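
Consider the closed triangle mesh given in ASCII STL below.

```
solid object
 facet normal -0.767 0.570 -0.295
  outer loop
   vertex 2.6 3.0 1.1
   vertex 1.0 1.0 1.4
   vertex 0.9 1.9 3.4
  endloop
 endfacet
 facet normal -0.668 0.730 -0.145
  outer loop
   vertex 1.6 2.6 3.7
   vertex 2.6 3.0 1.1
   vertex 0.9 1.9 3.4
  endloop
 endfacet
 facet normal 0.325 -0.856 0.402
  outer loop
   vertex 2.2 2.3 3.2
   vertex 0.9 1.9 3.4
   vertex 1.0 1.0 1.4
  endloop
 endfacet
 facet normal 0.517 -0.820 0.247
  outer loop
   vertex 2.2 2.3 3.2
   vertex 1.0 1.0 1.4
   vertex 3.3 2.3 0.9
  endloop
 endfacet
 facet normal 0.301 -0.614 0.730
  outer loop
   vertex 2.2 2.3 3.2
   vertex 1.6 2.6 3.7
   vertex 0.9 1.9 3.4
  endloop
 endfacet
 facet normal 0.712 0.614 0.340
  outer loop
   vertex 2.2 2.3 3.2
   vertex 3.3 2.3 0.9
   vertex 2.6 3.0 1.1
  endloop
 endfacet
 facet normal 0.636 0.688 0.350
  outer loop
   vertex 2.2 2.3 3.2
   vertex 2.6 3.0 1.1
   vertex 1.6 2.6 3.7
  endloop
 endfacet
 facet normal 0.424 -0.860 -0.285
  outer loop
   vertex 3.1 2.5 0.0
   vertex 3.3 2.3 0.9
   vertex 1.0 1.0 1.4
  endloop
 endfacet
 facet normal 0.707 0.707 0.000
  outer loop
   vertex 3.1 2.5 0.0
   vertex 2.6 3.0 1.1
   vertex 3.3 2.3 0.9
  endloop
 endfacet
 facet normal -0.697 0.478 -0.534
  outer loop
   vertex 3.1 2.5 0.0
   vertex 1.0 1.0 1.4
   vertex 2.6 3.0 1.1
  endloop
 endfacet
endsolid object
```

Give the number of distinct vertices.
7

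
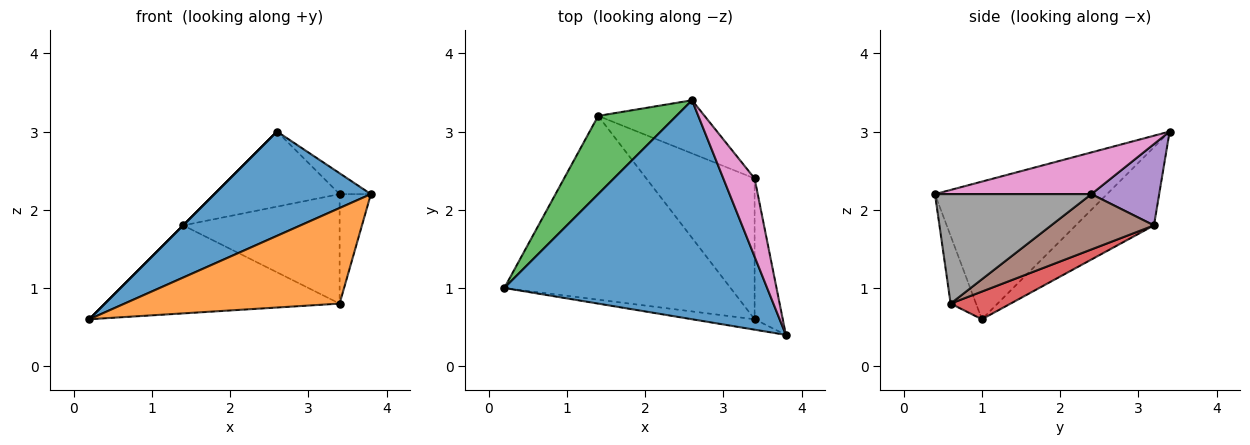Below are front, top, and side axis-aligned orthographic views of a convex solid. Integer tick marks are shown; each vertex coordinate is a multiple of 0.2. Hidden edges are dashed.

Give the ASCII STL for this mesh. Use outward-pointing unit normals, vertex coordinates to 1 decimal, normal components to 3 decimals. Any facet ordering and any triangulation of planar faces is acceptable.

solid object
 facet normal -0.428 -0.389 0.816
  outer loop
   vertex 2.6 3.4 3.0
   vertex 0.2 1.0 0.6
   vertex 3.8 0.4 2.2
  endloop
 endfacet
 facet normal -0.117 -0.987 -0.108
  outer loop
   vertex 3.4 0.6 0.8
   vertex 3.8 0.4 2.2
   vertex 0.2 1.0 0.6
  endloop
 endfacet
 facet normal -0.707 0.000 0.707
  outer loop
   vertex 1.4 3.2 1.8
   vertex 0.2 1.0 0.6
   vertex 2.6 3.4 3.0
  endloop
 endfacet
 facet normal 0.110 0.429 -0.897
  outer loop
   vertex 1.4 3.2 1.8
   vertex 3.4 0.6 0.8
   vertex 0.2 1.0 0.6
  endloop
 endfacet
 facet normal 0.404 0.746 -0.529
  outer loop
   vertex 3.4 2.4 2.2
   vertex 1.4 3.2 1.8
   vertex 2.6 3.4 3.0
  endloop
 endfacet
 facet normal 0.374 0.569 -0.732
  outer loop
   vertex 3.4 2.4 2.2
   vertex 3.4 0.6 0.8
   vertex 1.4 3.2 1.8
  endloop
 endfacet
 facet normal 0.790 0.158 0.592
  outer loop
   vertex 3.4 2.4 2.2
   vertex 2.6 3.4 3.0
   vertex 3.8 0.4 2.2
  endloop
 endfacet
 facet normal 0.951 0.190 -0.244
  outer loop
   vertex 3.4 2.4 2.2
   vertex 3.8 0.4 2.2
   vertex 3.4 0.6 0.8
  endloop
 endfacet
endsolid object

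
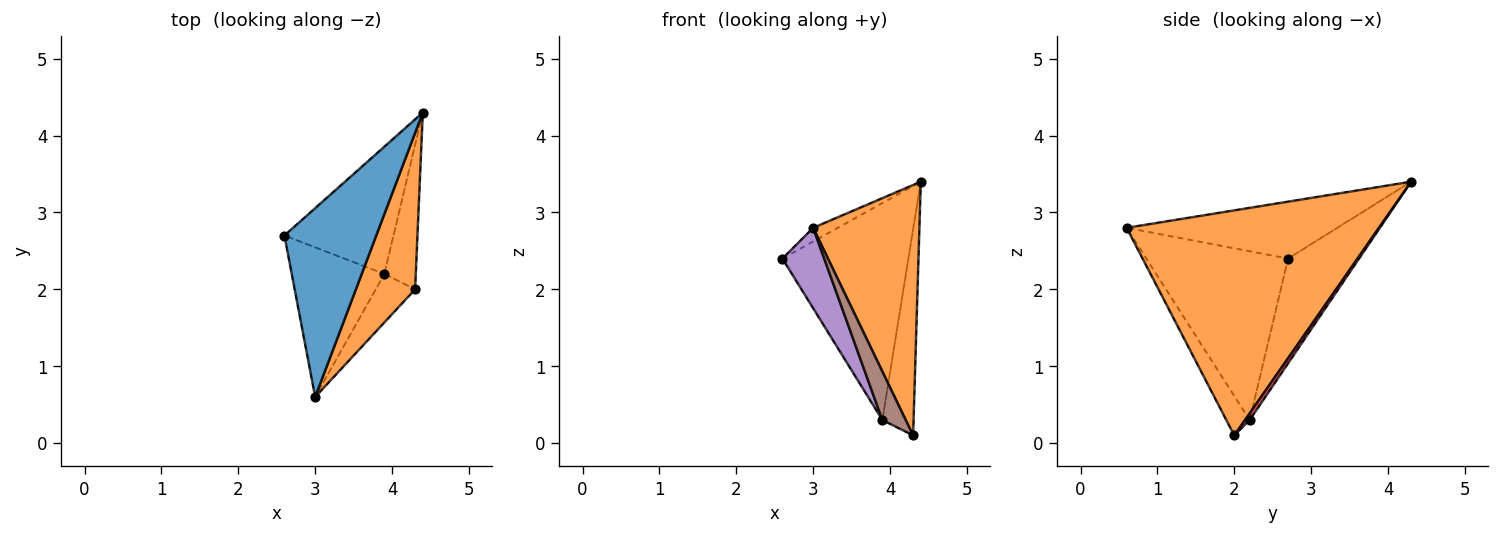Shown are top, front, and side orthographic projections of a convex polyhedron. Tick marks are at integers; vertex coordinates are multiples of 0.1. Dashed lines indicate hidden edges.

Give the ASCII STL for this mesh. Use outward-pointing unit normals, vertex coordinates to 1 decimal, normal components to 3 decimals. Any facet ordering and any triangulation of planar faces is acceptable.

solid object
 facet normal -0.526 0.061 0.848
  outer loop
   vertex 3.0 0.6 2.8
   vertex 4.4 4.3 3.4
   vertex 2.6 2.7 2.4
  endloop
 endfacet
 facet normal 0.896 -0.377 0.236
  outer loop
   vertex 4.3 2.0 0.1
   vertex 4.4 4.3 3.4
   vertex 3.0 0.6 2.8
  endloop
 endfacet
 facet normal -0.437 0.776 -0.455
  outer loop
   vertex 3.9 2.2 0.3
   vertex 2.6 2.7 2.4
   vertex 4.4 4.3 3.4
  endloop
 endfacet
 facet normal 0.121 0.813 -0.570
  outer loop
   vertex 3.9 2.2 0.3
   vertex 4.4 4.3 3.4
   vertex 4.3 2.0 0.1
  endloop
 endfacet
 facet normal -0.849 -0.250 -0.466
  outer loop
   vertex 3.9 2.2 0.3
   vertex 3.0 0.6 2.8
   vertex 2.6 2.7 2.4
  endloop
 endfacet
 facet normal -0.577 -0.577 -0.577
  outer loop
   vertex 3.9 2.2 0.3
   vertex 4.3 2.0 0.1
   vertex 3.0 0.6 2.8
  endloop
 endfacet
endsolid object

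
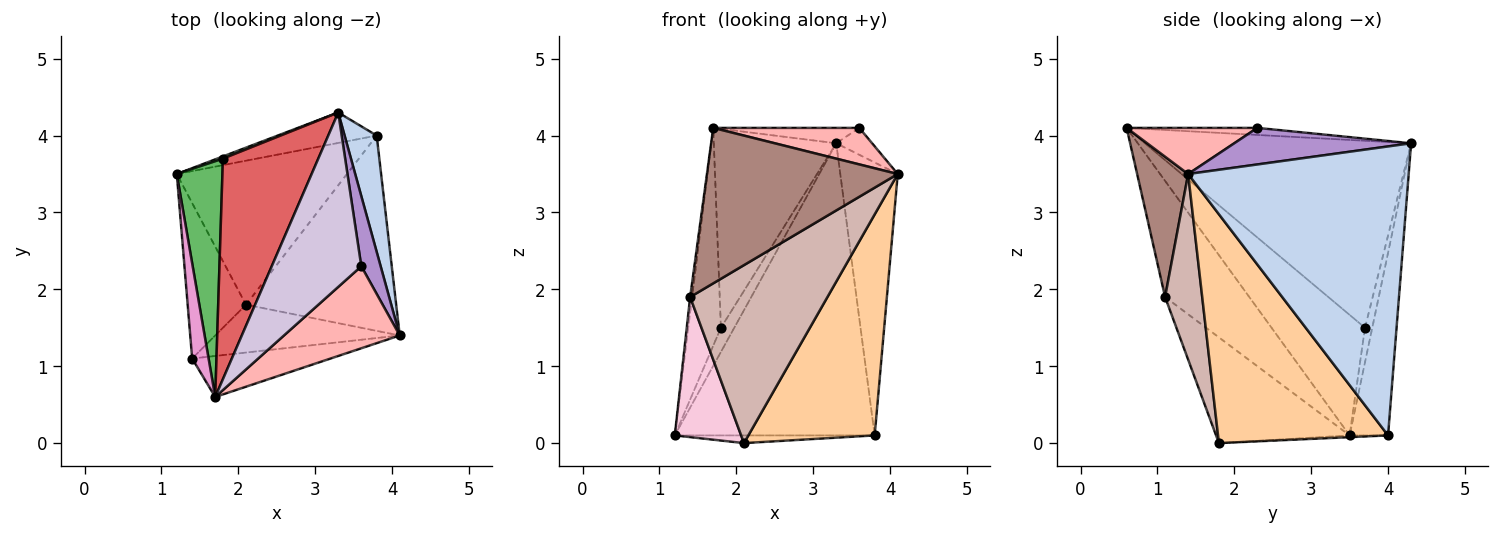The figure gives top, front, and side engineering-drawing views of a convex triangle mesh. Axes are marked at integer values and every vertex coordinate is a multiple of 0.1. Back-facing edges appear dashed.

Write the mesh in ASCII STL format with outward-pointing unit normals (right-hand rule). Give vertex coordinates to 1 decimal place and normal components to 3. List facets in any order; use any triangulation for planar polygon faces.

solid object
 facet normal -0.188 0.977 -0.102
  outer loop
   vertex 3.8 4.0 0.1
   vertex 1.2 3.5 0.1
   vertex 3.3 4.3 3.9
  endloop
 endfacet
 facet normal 0.962 0.251 0.107
  outer loop
   vertex 3.8 4.0 0.1
   vertex 3.3 4.3 3.9
   vertex 4.1 1.4 3.5
  endloop
 endfacet
 facet normal -0.010 0.053 -0.999
  outer loop
   vertex 2.1 1.8 0.0
   vertex 1.2 3.5 0.1
   vertex 3.8 4.0 0.1
  endloop
 endfacet
 facet normal 0.710 -0.528 -0.466
  outer loop
   vertex 2.1 1.8 0.0
   vertex 3.8 4.0 0.1
   vertex 4.1 1.4 3.5
  endloop
 endfacet
 facet normal -0.889 0.311 0.337
  outer loop
   vertex 1.8 3.7 1.5
   vertex 1.2 3.5 0.1
   vertex 1.7 0.6 4.1
  endloop
 endfacet
 facet normal -0.477 0.875 0.080
  outer loop
   vertex 1.8 3.7 1.5
   vertex 3.3 4.3 3.9
   vertex 1.2 3.5 0.1
  endloop
 endfacet
 facet normal -0.824 0.379 0.420
  outer loop
   vertex 1.8 3.7 1.5
   vertex 1.7 0.6 4.1
   vertex 3.3 4.3 3.9
  endloop
 endfacet
 facet normal 0.342 -0.382 0.858
  outer loop
   vertex 3.6 2.3 4.1
   vertex 1.7 0.6 4.1
   vertex 4.1 1.4 3.5
  endloop
 endfacet
 facet normal 0.870 0.177 0.460
  outer loop
   vertex 3.6 2.3 4.1
   vertex 4.1 1.4 3.5
   vertex 3.3 4.3 3.9
  endloop
 endfacet
 facet normal -0.078 0.088 0.993
  outer loop
   vertex 3.6 2.3 4.1
   vertex 3.3 4.3 3.9
   vertex 1.7 0.6 4.1
  endloop
 endfacet
 facet normal 0.250 -0.936 -0.247
  outer loop
   vertex 1.4 1.1 1.9
   vertex 4.1 1.4 3.5
   vertex 1.7 0.6 4.1
  endloop
 endfacet
 facet normal 0.253 -0.934 -0.251
  outer loop
   vertex 1.4 1.1 1.9
   vertex 2.1 1.8 0.0
   vertex 4.1 1.4 3.5
  endloop
 endfacet
 facet normal -0.990 0.023 0.140
  outer loop
   vertex 1.4 1.1 1.9
   vertex 1.7 0.6 4.1
   vertex 1.2 3.5 0.1
  endloop
 endfacet
 facet normal -0.803 -0.399 -0.443
  outer loop
   vertex 1.4 1.1 1.9
   vertex 1.2 3.5 0.1
   vertex 2.1 1.8 0.0
  endloop
 endfacet
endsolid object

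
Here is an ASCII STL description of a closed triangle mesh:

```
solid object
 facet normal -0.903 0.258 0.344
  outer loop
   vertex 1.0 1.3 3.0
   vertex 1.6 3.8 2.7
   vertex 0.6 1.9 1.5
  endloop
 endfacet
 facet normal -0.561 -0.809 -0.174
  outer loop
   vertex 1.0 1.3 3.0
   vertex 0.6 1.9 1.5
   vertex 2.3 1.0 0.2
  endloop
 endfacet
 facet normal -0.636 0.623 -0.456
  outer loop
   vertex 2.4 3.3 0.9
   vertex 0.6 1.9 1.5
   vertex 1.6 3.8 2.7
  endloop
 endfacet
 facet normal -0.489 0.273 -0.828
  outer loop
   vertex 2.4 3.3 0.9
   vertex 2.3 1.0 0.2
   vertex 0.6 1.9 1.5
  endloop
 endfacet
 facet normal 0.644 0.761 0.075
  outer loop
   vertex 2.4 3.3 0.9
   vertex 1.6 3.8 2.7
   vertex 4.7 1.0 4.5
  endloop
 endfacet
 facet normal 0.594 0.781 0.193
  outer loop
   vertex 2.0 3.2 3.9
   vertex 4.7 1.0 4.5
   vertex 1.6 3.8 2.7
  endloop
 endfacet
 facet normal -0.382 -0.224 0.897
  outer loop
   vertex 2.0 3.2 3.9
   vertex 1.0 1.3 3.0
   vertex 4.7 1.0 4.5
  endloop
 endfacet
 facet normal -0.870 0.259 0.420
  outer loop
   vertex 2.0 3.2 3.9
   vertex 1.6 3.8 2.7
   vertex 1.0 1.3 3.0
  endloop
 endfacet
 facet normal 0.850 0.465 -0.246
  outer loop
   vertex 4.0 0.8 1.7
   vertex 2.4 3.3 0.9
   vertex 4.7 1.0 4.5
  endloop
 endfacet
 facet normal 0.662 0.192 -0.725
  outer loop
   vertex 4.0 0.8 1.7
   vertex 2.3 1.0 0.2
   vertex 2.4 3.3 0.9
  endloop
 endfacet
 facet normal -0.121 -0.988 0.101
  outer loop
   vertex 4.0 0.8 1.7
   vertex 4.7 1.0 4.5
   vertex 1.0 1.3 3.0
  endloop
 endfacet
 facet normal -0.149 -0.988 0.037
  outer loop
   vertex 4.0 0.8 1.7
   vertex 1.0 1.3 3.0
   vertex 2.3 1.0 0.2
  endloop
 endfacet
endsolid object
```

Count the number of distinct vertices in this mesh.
8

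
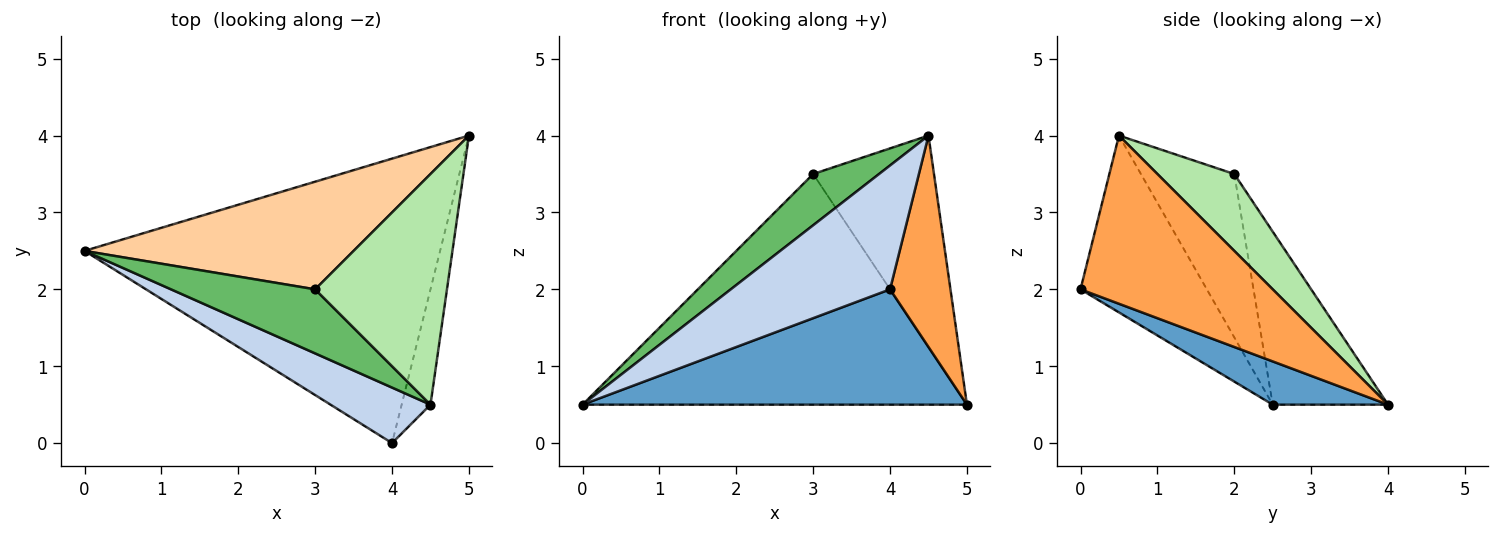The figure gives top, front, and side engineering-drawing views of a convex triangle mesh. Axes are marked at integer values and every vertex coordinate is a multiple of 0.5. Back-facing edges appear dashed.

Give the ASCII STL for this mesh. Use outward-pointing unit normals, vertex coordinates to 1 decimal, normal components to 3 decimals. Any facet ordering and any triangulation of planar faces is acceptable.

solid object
 facet normal 0.112 -0.373 -0.921
  outer loop
   vertex 4.0 0.0 2.0
   vertex 0.0 2.5 0.5
   vertex 5.0 4.0 0.5
  endloop
 endfacet
 facet normal -0.586 -0.739 0.331
  outer loop
   vertex 4.5 0.5 4.0
   vertex 0.0 2.5 0.5
   vertex 4.0 0.0 2.0
  endloop
 endfacet
 facet normal 0.941 -0.296 -0.161
  outer loop
   vertex 4.5 0.5 4.0
   vertex 4.0 0.0 2.0
   vertex 5.0 4.0 0.5
  endloop
 endfacet
 facet normal -0.262 0.874 0.408
  outer loop
   vertex 3.0 2.0 3.5
   vertex 5.0 4.0 0.5
   vertex 0.0 2.5 0.5
  endloop
 endfacet
 facet normal -0.663 -0.468 0.585
  outer loop
   vertex 3.0 2.0 3.5
   vertex 0.0 2.5 0.5
   vertex 4.5 0.5 4.0
  endloop
 endfacet
 facet normal 0.395 0.621 0.677
  outer loop
   vertex 3.0 2.0 3.5
   vertex 4.5 0.5 4.0
   vertex 5.0 4.0 0.5
  endloop
 endfacet
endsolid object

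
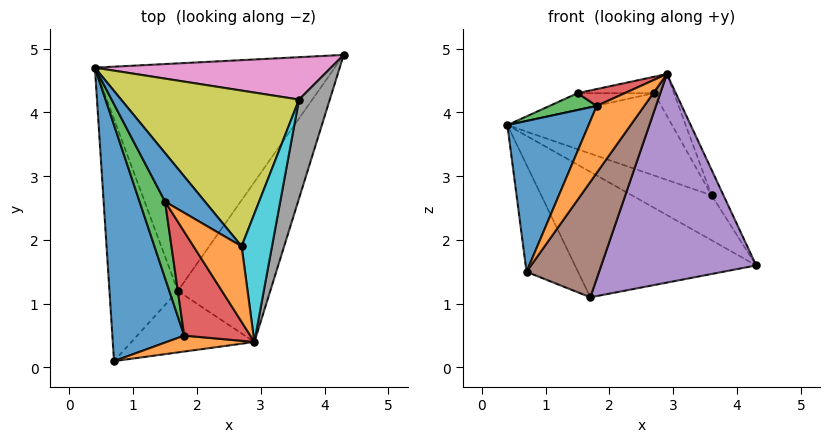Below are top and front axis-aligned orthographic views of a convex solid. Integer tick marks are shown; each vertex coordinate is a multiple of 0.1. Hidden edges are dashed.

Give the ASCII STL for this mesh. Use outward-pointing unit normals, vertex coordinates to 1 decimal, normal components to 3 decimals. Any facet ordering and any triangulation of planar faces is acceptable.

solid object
 facet normal -0.874 -0.262 0.410
  outer loop
   vertex 1.8 0.5 4.1
   vertex 0.4 4.7 3.8
   vertex 0.7 0.1 1.5
  endloop
 endfacet
 facet normal -0.190 -0.955 0.227
  outer loop
   vertex 1.8 0.5 4.1
   vertex 0.7 0.1 1.5
   vertex 2.9 0.4 4.6
  endloop
 endfacet
 facet normal -0.460 0.429 -0.777
  outer loop
   vertex 1.7 1.2 1.1
   vertex 0.4 4.7 3.8
   vertex 4.3 4.9 1.6
  endloop
 endfacet
 facet normal -0.630 0.314 -0.710
  outer loop
   vertex 1.7 1.2 1.1
   vertex 0.7 0.1 1.5
   vertex 0.4 4.7 3.8
  endloop
 endfacet
 facet normal 0.780 -0.497 -0.381
  outer loop
   vertex 1.7 1.2 1.1
   vertex 4.3 4.9 1.6
   vertex 2.9 0.4 4.6
  endloop
 endfacet
 facet normal 0.616 -0.695 -0.370
  outer loop
   vertex 1.7 1.2 1.1
   vertex 2.9 0.4 4.6
   vertex 0.7 0.1 1.5
  endloop
 endfacet
 facet normal 0.330 0.687 0.647
  outer loop
   vertex 3.6 4.2 2.7
   vertex 4.3 4.9 1.6
   vertex 0.4 4.7 3.8
  endloop
 endfacet
 facet normal 0.786 0.154 0.599
  outer loop
   vertex 3.6 4.2 2.7
   vertex 2.9 0.4 4.6
   vertex 4.3 4.9 1.6
  endloop
 endfacet
 facet normal 0.353 0.437 0.827
  outer loop
   vertex 2.7 1.9 4.3
   vertex 3.6 4.2 2.7
   vertex 0.4 4.7 3.8
  endloop
 endfacet
 facet normal 0.668 0.231 0.707
  outer loop
   vertex 2.7 1.9 4.3
   vertex 2.9 0.4 4.6
   vertex 3.6 4.2 2.7
  endloop
 endfacet
 facet normal 0.186 0.319 0.929
  outer loop
   vertex 1.5 2.6 4.3
   vertex 2.7 1.9 4.3
   vertex 0.4 4.7 3.8
  endloop
 endfacet
 facet normal 0.123 0.210 0.970
  outer loop
   vertex 1.5 2.6 4.3
   vertex 2.9 0.4 4.6
   vertex 2.7 1.9 4.3
  endloop
 endfacet
 facet normal -0.650 -0.164 0.742
  outer loop
   vertex 1.5 2.6 4.3
   vertex 0.4 4.7 3.8
   vertex 1.8 0.5 4.1
  endloop
 endfacet
 facet normal -0.420 -0.145 0.896
  outer loop
   vertex 1.5 2.6 4.3
   vertex 1.8 0.5 4.1
   vertex 2.9 0.4 4.6
  endloop
 endfacet
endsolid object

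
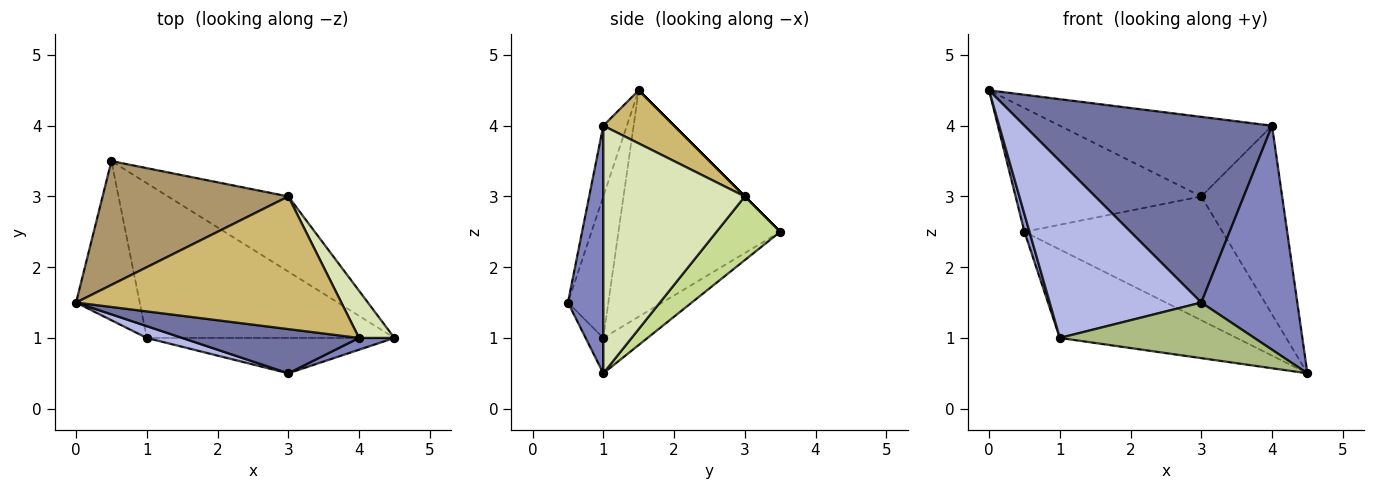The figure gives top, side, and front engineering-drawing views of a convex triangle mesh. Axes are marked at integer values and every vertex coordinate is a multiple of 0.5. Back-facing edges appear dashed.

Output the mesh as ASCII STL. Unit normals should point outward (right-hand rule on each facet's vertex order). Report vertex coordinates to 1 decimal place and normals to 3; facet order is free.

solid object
 facet normal -0.092 -0.969 0.231
  outer loop
   vertex 4.0 1.0 4.0
   vertex 0.0 1.5 4.5
   vertex 3.0 0.5 1.5
  endloop
 endfacet
 facet normal 0.345 -0.937 0.049
  outer loop
   vertex 4.0 1.0 4.0
   vertex 3.0 0.5 1.5
   vertex 4.5 1.0 0.5
  endloop
 endfacet
 facet normal -0.962 -0.030 -0.271
  outer loop
   vertex 1.0 1.0 1.0
   vertex 0.0 1.5 4.5
   vertex 0.5 3.5 2.5
  endloop
 endfacet
 facet normal -0.257 -0.964 0.064
  outer loop
   vertex 1.0 1.0 1.0
   vertex 3.0 0.5 1.5
   vertex 0.0 1.5 4.5
  endloop
 endfacet
 facet normal -0.123 0.492 -0.862
  outer loop
   vertex 1.0 1.0 1.0
   vertex 0.5 3.5 2.5
   vertex 4.5 1.0 0.5
  endloop
 endfacet
 facet normal -0.076 -0.841 -0.535
  outer loop
   vertex 1.0 1.0 1.0
   vertex 4.5 1.0 0.5
   vertex 3.0 0.5 1.5
  endloop
 endfacet
 facet normal 0.265 0.824 -0.500
  outer loop
   vertex 3.0 3.0 3.0
   vertex 4.5 1.0 0.5
   vertex 0.5 3.5 2.5
  endloop
 endfacet
 facet normal 0.862 0.492 0.123
  outer loop
   vertex 3.0 3.0 3.0
   vertex 4.0 1.0 4.0
   vertex 4.5 1.0 0.5
  endloop
 endfacet
 facet normal 0.000 0.707 0.707
  outer loop
   vertex 3.0 3.0 3.0
   vertex 0.5 3.5 2.5
   vertex 0.0 1.5 4.5
  endloop
 endfacet
 facet normal 0.169 0.507 0.845
  outer loop
   vertex 3.0 3.0 3.0
   vertex 0.0 1.5 4.5
   vertex 4.0 1.0 4.0
  endloop
 endfacet
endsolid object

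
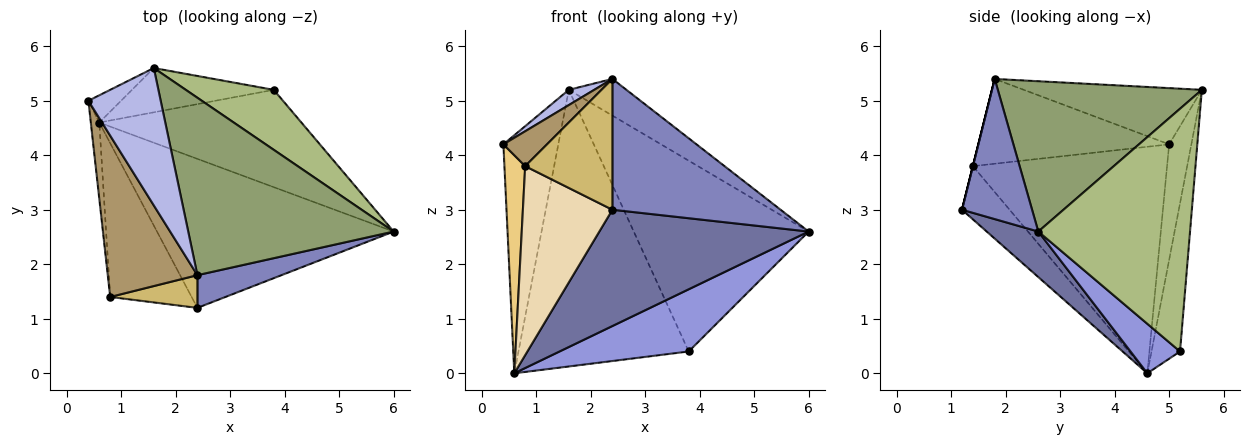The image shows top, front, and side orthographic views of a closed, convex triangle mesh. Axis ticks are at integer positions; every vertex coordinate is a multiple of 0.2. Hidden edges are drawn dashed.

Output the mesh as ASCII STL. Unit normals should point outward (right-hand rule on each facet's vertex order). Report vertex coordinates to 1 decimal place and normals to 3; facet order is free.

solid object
 facet normal 0.150 -0.608 -0.779
  outer loop
   vertex 0.6 4.6 0.0
   vertex 6.0 2.6 2.6
   vertex 2.4 1.2 3.0
  endloop
 endfacet
 facet normal 0.375 -0.899 0.225
  outer loop
   vertex 2.4 1.8 5.4
   vertex 2.4 1.2 3.0
   vertex 6.0 2.6 2.6
  endloop
 endfacet
 facet normal 0.202 -0.527 -0.825
  outer loop
   vertex 3.8 5.2 0.4
   vertex 6.0 2.6 2.6
   vertex 0.6 4.6 0.0
  endloop
 endfacet
 facet normal -0.612 -0.087 0.786
  outer loop
   vertex 1.6 5.6 5.2
   vertex 0.4 5.0 4.2
   vertex 2.4 1.8 5.4
  endloop
 endfacet
 facet normal 0.583 0.165 0.796
  outer loop
   vertex 1.6 5.6 5.2
   vertex 2.4 1.8 5.4
   vertex 6.0 2.6 2.6
  endloop
 endfacet
 facet normal 0.638 0.735 0.231
  outer loop
   vertex 1.6 5.6 5.2
   vertex 6.0 2.6 2.6
   vertex 3.8 5.2 0.4
  endloop
 endfacet
 facet normal -0.373 0.922 -0.106
  outer loop
   vertex 1.6 5.6 5.2
   vertex 0.6 4.6 0.0
   vertex 0.4 5.0 4.2
  endloop
 endfacet
 facet normal -0.163 0.974 -0.156
  outer loop
   vertex 1.6 5.6 5.2
   vertex 3.8 5.2 0.4
   vertex 0.6 4.6 0.0
  endloop
 endfacet
 facet normal -0.679 -0.155 0.718
  outer loop
   vertex 0.8 1.4 3.8
   vertex 2.4 1.8 5.4
   vertex 0.4 5.0 4.2
  endloop
 endfacet
 facet normal 0.000 -0.970 0.243
  outer loop
   vertex 0.8 1.4 3.8
   vertex 2.4 1.2 3.0
   vertex 2.4 1.8 5.4
  endloop
 endfacet
 facet normal -0.994 -0.106 -0.037
  outer loop
   vertex 0.8 1.4 3.8
   vertex 0.4 5.0 4.2
   vertex 0.6 4.6 0.0
  endloop
 endfacet
 facet normal -0.381 -0.717 -0.584
  outer loop
   vertex 0.8 1.4 3.8
   vertex 0.6 4.6 0.0
   vertex 2.4 1.2 3.0
  endloop
 endfacet
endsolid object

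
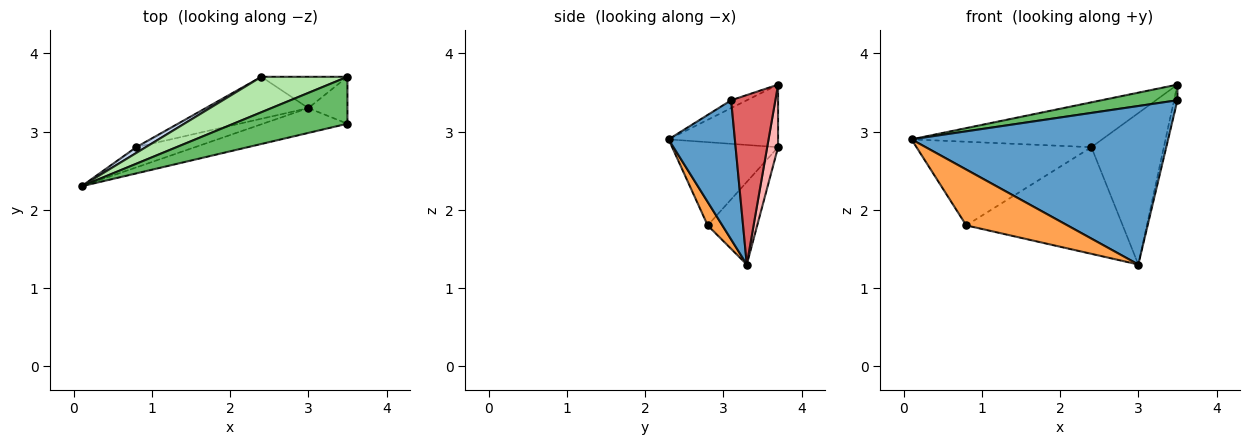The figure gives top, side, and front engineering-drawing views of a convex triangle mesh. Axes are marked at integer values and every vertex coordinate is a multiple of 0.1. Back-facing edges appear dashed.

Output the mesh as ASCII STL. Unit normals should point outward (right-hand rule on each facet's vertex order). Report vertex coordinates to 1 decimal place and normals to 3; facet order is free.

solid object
 facet normal 0.247 -0.957 -0.150
  outer loop
   vertex 3.0 3.3 1.3
   vertex 3.5 3.1 3.4
   vertex 0.1 2.3 2.9
  endloop
 endfacet
 facet normal -0.517 0.854 0.059
  outer loop
   vertex 0.8 2.8 1.8
   vertex 0.1 2.3 2.9
   vertex 2.4 3.7 2.8
  endloop
 endfacet
 facet normal 0.135 -0.932 -0.338
  outer loop
   vertex 0.8 2.8 1.8
   vertex 3.0 3.3 1.3
   vertex 0.1 2.3 2.9
  endloop
 endfacet
 facet normal -0.283 0.893 -0.351
  outer loop
   vertex 0.8 2.8 1.8
   vertex 2.4 3.7 2.8
   vertex 3.0 3.3 1.3
  endloop
 endfacet
 facet normal -0.065 -0.316 0.947
  outer loop
   vertex 3.5 3.7 3.6
   vertex 0.1 2.3 2.9
   vertex 3.5 3.1 3.4
  endloop
 endfacet
 facet normal -0.411 0.715 0.565
  outer loop
   vertex 3.5 3.7 3.6
   vertex 2.4 3.7 2.8
   vertex 0.1 2.3 2.9
  endloop
 endfacet
 facet normal 0.972 0.075 -0.224
  outer loop
   vertex 3.5 3.7 3.6
   vertex 3.5 3.1 3.4
   vertex 3.0 3.3 1.3
  endloop
 endfacet
 facet normal 0.146 0.969 -0.200
  outer loop
   vertex 3.5 3.7 3.6
   vertex 3.0 3.3 1.3
   vertex 2.4 3.7 2.8
  endloop
 endfacet
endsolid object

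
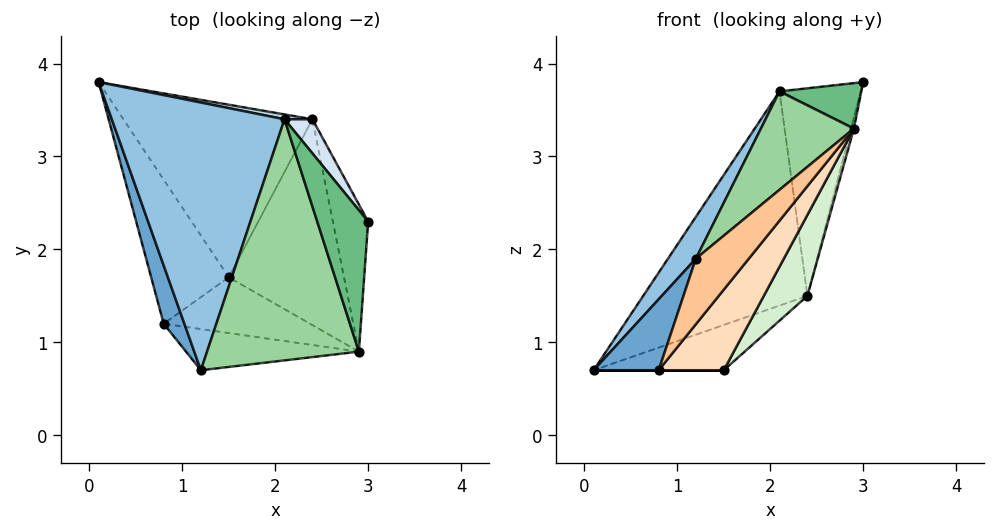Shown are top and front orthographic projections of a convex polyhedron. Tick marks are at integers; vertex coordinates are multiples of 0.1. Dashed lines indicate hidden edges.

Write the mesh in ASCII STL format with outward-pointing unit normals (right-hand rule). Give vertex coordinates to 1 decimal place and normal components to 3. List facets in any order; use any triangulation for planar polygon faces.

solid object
 facet normal -0.944 -0.254 0.209
  outer loop
   vertex 0.8 1.2 0.7
   vertex 1.2 0.7 1.9
   vertex 0.1 3.8 0.7
  endloop
 endfacet
 facet normal -0.834 -0.085 0.545
  outer loop
   vertex 2.1 3.4 3.7
   vertex 0.1 3.8 0.7
   vertex 1.2 0.7 1.9
  endloop
 endfacet
 facet normal 0.164 0.986 0.022
  outer loop
   vertex 2.1 3.4 3.7
   vertex 2.4 3.4 1.5
   vertex 0.1 3.8 0.7
  endloop
 endfacet
 facet normal 0.765 0.635 0.104
  outer loop
   vertex 2.1 3.4 3.7
   vertex 3.0 2.3 3.8
   vertex 2.4 3.4 1.5
  endloop
 endfacet
 facet normal 0.000 0.000 -1.000
  outer loop
   vertex 1.5 1.7 0.7
   vertex 0.8 1.2 0.7
   vertex 0.1 3.8 0.7
  endloop
 endfacet
 facet normal 0.356 0.237 -0.904
  outer loop
   vertex 1.5 1.7 0.7
   vertex 0.1 3.8 0.7
   vertex 2.4 3.4 1.5
  endloop
 endfacet
 facet normal 0.474 -0.746 -0.469
  outer loop
   vertex 2.9 0.9 3.3
   vertex 1.2 0.7 1.9
   vertex 0.8 1.2 0.7
  endloop
 endfacet
 facet normal 0.506 -0.709 -0.491
  outer loop
   vertex 2.9 0.9 3.3
   vertex 0.8 1.2 0.7
   vertex 1.5 1.7 0.7
  endloop
 endfacet
 facet normal -0.432 -0.276 0.858
  outer loop
   vertex 2.9 0.9 3.3
   vertex 3.0 2.3 3.8
   vertex 2.1 3.4 3.7
  endloop
 endfacet
 facet normal -0.583 -0.307 0.752
  outer loop
   vertex 2.9 0.9 3.3
   vertex 2.1 3.4 3.7
   vertex 1.2 0.7 1.9
  endloop
 endfacet
 facet normal 0.970 0.018 -0.244
  outer loop
   vertex 2.9 0.9 3.3
   vertex 2.4 3.4 1.5
   vertex 3.0 2.3 3.8
  endloop
 endfacet
 facet normal 0.835 -0.201 -0.512
  outer loop
   vertex 2.9 0.9 3.3
   vertex 1.5 1.7 0.7
   vertex 2.4 3.4 1.5
  endloop
 endfacet
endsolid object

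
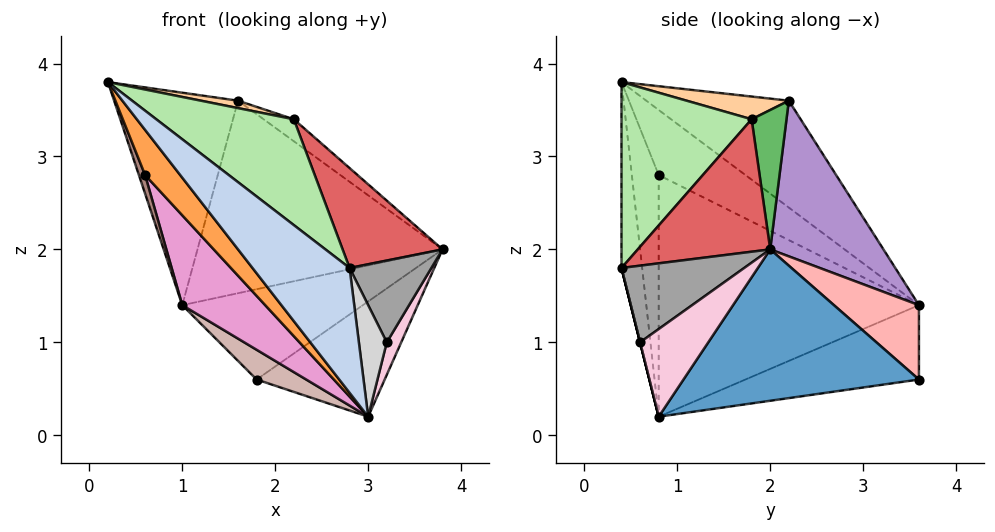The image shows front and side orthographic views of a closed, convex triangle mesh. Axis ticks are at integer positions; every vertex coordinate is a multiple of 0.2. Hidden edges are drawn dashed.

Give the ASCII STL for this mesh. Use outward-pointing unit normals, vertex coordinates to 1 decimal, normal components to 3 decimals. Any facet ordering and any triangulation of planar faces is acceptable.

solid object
 facet normal 0.717 0.390 -0.578
  outer loop
   vertex 3.0 0.8 0.2
   vertex 1.8 3.6 0.6
   vertex 3.8 2.0 2.0
  endloop
 endfacet
 facet normal -0.201 -0.944 -0.261
  outer loop
   vertex 2.8 0.4 1.8
   vertex 0.2 0.4 3.8
   vertex 3.0 0.8 0.2
  endloop
 endfacet
 facet normal -0.530 -0.693 -0.489
  outer loop
   vertex 0.6 0.8 2.8
   vertex 3.0 0.8 0.2
   vertex 0.2 0.4 3.8
  endloop
 endfacet
 facet normal 0.258 -0.094 0.962
  outer loop
   vertex 2.2 1.8 3.4
   vertex 1.6 2.2 3.6
   vertex 0.2 0.4 3.8
  endloop
 endfacet
 facet normal 0.546 0.473 0.691
  outer loop
   vertex 2.2 1.8 3.4
   vertex 3.8 2.0 2.0
   vertex 1.6 2.2 3.6
  endloop
 endfacet
 facet normal 0.512 -0.542 0.666
  outer loop
   vertex 2.2 1.8 3.4
   vertex 0.2 0.4 3.8
   vertex 2.8 0.4 1.8
  endloop
 endfacet
 facet normal 0.615 -0.464 0.637
  outer loop
   vertex 2.2 1.8 3.4
   vertex 2.8 0.4 1.8
   vertex 3.8 2.0 2.0
  endloop
 endfacet
 facet normal 0.392 0.832 0.392
  outer loop
   vertex 1.0 3.6 1.4
   vertex 3.8 2.0 2.0
   vertex 1.8 3.6 0.6
  endloop
 endfacet
 facet normal 0.381 0.824 0.420
  outer loop
   vertex 1.0 3.6 1.4
   vertex 1.6 2.2 3.6
   vertex 3.8 2.0 2.0
  endloop
 endfacet
 facet normal -0.640 0.557 0.529
  outer loop
   vertex 1.0 3.6 1.4
   vertex 0.2 0.4 3.8
   vertex 1.6 2.2 3.6
  endloop
 endfacet
 facet normal -0.917 -0.066 -0.393
  outer loop
   vertex 1.0 3.6 1.4
   vertex 0.6 0.8 2.8
   vertex 0.2 0.4 3.8
  endloop
 endfacet
 facet normal -0.693 -0.198 -0.693
  outer loop
   vertex 1.0 3.6 1.4
   vertex 1.8 3.6 0.6
   vertex 3.0 0.8 0.2
  endloop
 endfacet
 facet normal -0.715 -0.228 -0.660
  outer loop
   vertex 1.0 3.6 1.4
   vertex 3.0 0.8 0.2
   vertex 0.6 0.8 2.8
  endloop
 endfacet
 facet normal 0.938 -0.199 -0.284
  outer loop
   vertex 3.2 0.6 1.0
   vertex 3.0 0.8 0.2
   vertex 3.8 2.0 2.0
  endloop
 endfacet
 facet normal 0.802 -0.535 0.267
  outer loop
   vertex 3.2 0.6 1.0
   vertex 3.8 2.0 2.0
   vertex 2.8 0.4 1.8
  endloop
 endfacet
 facet normal 0.000 -0.970 -0.243
  outer loop
   vertex 3.2 0.6 1.0
   vertex 2.8 0.4 1.8
   vertex 3.0 0.8 0.2
  endloop
 endfacet
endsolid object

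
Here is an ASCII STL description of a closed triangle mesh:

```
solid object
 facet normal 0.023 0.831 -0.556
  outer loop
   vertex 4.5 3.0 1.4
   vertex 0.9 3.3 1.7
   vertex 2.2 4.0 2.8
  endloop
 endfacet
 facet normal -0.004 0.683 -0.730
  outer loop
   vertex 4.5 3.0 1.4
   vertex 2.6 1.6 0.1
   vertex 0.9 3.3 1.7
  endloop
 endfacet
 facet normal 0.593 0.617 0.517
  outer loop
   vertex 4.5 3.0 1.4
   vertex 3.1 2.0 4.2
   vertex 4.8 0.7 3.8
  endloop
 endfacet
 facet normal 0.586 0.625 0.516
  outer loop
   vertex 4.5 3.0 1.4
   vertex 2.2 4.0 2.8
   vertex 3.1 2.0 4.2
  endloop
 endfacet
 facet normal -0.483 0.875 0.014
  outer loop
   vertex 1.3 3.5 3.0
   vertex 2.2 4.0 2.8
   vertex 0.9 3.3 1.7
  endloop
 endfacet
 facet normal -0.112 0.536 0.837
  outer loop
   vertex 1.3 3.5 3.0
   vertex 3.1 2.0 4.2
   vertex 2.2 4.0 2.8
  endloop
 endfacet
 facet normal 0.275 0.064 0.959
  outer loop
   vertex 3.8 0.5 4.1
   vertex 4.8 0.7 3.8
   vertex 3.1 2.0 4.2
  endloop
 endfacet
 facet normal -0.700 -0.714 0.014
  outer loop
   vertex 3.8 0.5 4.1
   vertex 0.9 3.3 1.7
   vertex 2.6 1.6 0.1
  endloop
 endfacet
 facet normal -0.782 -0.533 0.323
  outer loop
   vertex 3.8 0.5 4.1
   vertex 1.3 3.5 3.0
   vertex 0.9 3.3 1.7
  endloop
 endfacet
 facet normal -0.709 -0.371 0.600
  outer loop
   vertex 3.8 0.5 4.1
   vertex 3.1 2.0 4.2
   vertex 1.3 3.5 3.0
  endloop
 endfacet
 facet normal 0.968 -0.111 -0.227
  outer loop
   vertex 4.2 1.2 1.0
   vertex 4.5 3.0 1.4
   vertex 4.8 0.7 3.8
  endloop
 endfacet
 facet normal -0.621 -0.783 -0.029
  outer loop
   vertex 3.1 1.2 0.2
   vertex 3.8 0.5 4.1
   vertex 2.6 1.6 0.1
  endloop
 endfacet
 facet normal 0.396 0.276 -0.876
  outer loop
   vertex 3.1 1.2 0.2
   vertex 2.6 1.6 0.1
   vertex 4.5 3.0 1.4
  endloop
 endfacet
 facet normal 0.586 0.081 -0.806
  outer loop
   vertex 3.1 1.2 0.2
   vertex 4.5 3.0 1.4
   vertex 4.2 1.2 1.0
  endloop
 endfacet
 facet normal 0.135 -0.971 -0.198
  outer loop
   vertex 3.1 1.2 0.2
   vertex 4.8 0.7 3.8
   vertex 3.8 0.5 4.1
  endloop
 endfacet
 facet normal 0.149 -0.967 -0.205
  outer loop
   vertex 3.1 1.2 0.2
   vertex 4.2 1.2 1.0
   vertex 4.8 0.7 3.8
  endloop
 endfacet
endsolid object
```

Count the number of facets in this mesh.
16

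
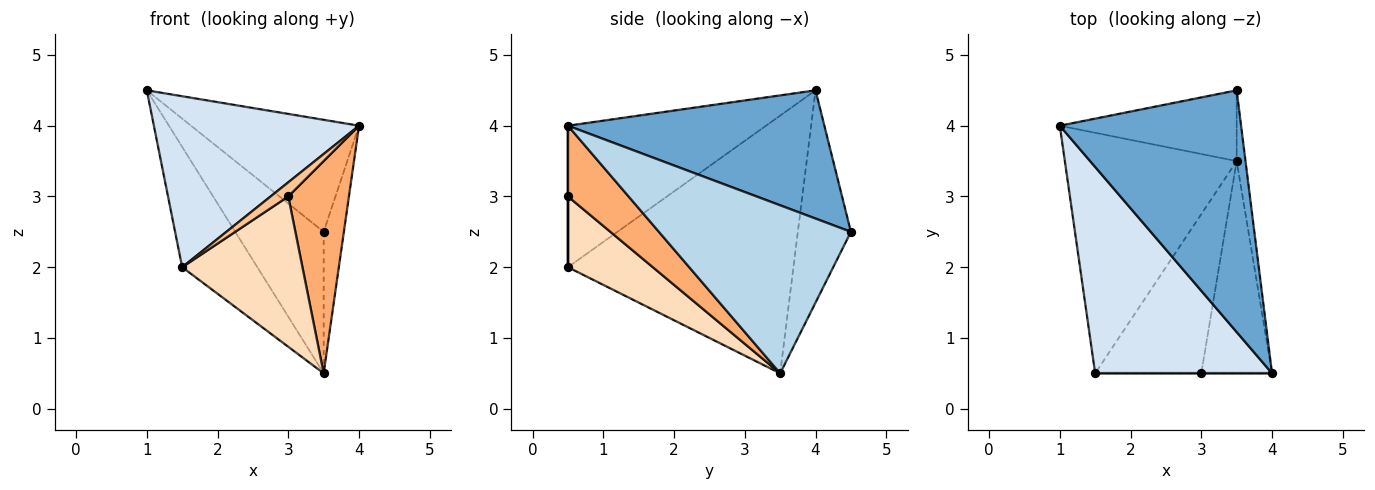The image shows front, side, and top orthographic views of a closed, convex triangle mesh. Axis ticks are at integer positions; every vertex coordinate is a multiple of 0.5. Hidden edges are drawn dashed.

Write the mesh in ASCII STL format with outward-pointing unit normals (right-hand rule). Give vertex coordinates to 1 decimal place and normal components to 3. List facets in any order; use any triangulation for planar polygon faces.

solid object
 facet normal 0.540 0.354 0.764
  outer loop
   vertex 3.5 4.5 2.5
   vertex 1.0 4.0 4.5
   vertex 4.0 0.5 4.0
  endloop
 endfacet
 facet normal -0.473 0.788 -0.394
  outer loop
   vertex 3.5 3.5 0.5
   vertex 1.0 4.0 4.5
   vertex 3.5 4.5 2.5
  endloop
 endfacet
 facet normal 0.993 0.105 -0.052
  outer loop
   vertex 3.5 3.5 0.5
   vertex 3.5 4.5 2.5
   vertex 4.0 0.5 4.0
  endloop
 endfacet
 facet normal -0.524 -0.543 0.656
  outer loop
   vertex 1.5 0.5 2.0
   vertex 4.0 0.5 4.0
   vertex 1.0 4.0 4.5
  endloop
 endfacet
 facet normal -0.802 0.267 -0.535
  outer loop
   vertex 1.5 0.5 2.0
   vertex 1.0 4.0 4.5
   vertex 3.5 3.5 0.5
  endloop
 endfacet
 facet normal 0.577 -0.577 -0.577
  outer loop
   vertex 3.0 0.5 3.0
   vertex 3.5 3.5 0.5
   vertex 4.0 0.5 4.0
  endloop
 endfacet
 facet normal 0.000 -1.000 0.000
  outer loop
   vertex 3.0 0.5 3.0
   vertex 4.0 0.5 4.0
   vertex 1.5 0.5 2.0
  endloop
 endfacet
 facet normal 0.436 -0.618 -0.654
  outer loop
   vertex 3.0 0.5 3.0
   vertex 1.5 0.5 2.0
   vertex 3.5 3.5 0.5
  endloop
 endfacet
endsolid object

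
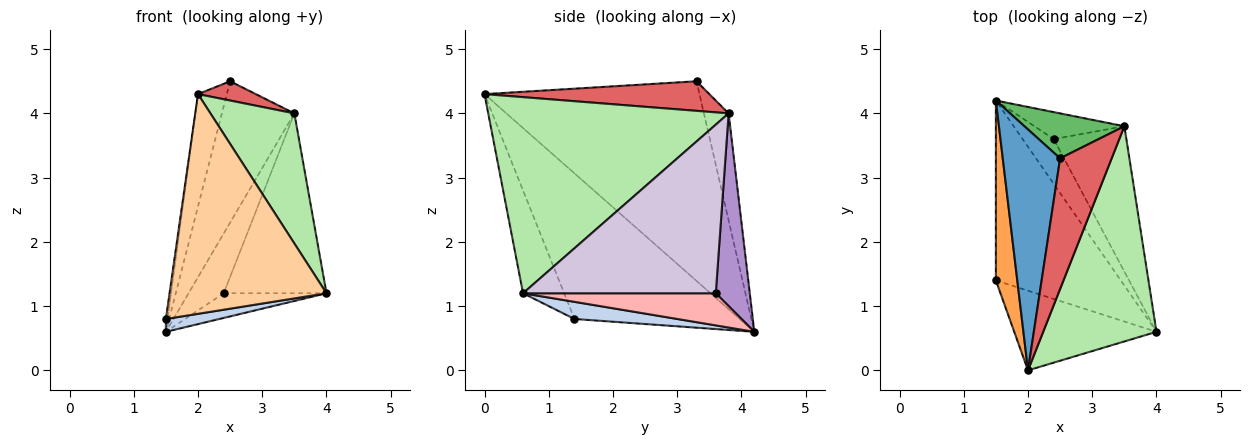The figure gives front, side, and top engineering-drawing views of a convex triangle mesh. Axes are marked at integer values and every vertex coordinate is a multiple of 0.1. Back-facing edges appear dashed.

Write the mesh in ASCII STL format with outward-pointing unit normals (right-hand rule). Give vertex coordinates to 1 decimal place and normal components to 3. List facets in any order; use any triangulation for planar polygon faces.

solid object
 facet normal -0.953 0.128 0.274
  outer loop
   vertex 2.5 3.3 4.5
   vertex 1.5 4.2 0.6
   vertex 2.0 0.0 4.3
  endloop
 endfacet
 facet normal 0.136 -0.071 -0.988
  outer loop
   vertex 1.5 1.4 0.8
   vertex 1.5 4.2 0.6
   vertex 4.0 0.6 1.2
  endloop
 endfacet
 facet normal -0.989 0.010 0.145
  outer loop
   vertex 1.5 1.4 0.8
   vertex 2.0 0.0 4.3
   vertex 1.5 4.2 0.6
  endloop
 endfacet
 facet normal -0.239 -0.913 -0.331
  outer loop
   vertex 1.5 1.4 0.8
   vertex 4.0 0.6 1.2
   vertex 2.0 0.0 4.3
  endloop
 endfacet
 facet normal -0.309 0.906 0.288
  outer loop
   vertex 3.5 3.8 4.0
   vertex 1.5 4.2 0.6
   vertex 2.5 3.3 4.5
  endloop
 endfacet
 facet normal 0.829 -0.289 0.479
  outer loop
   vertex 3.5 3.8 4.0
   vertex 2.0 0.0 4.3
   vertex 4.0 0.6 1.2
  endloop
 endfacet
 facet normal 0.494 -0.127 0.860
  outer loop
   vertex 3.5 3.8 4.0
   vertex 2.5 3.3 4.5
   vertex 2.0 0.0 4.3
  endloop
 endfacet
 facet normal 0.671 0.358 -0.649
  outer loop
   vertex 2.4 3.6 1.2
   vertex 4.0 0.6 1.2
   vertex 1.5 4.2 0.6
  endloop
 endfacet
 facet normal 0.661 0.684 -0.309
  outer loop
   vertex 2.4 3.6 1.2
   vertex 1.5 4.2 0.6
   vertex 3.5 3.8 4.0
  endloop
 endfacet
 facet normal 0.825 0.440 -0.355
  outer loop
   vertex 2.4 3.6 1.2
   vertex 3.5 3.8 4.0
   vertex 4.0 0.6 1.2
  endloop
 endfacet
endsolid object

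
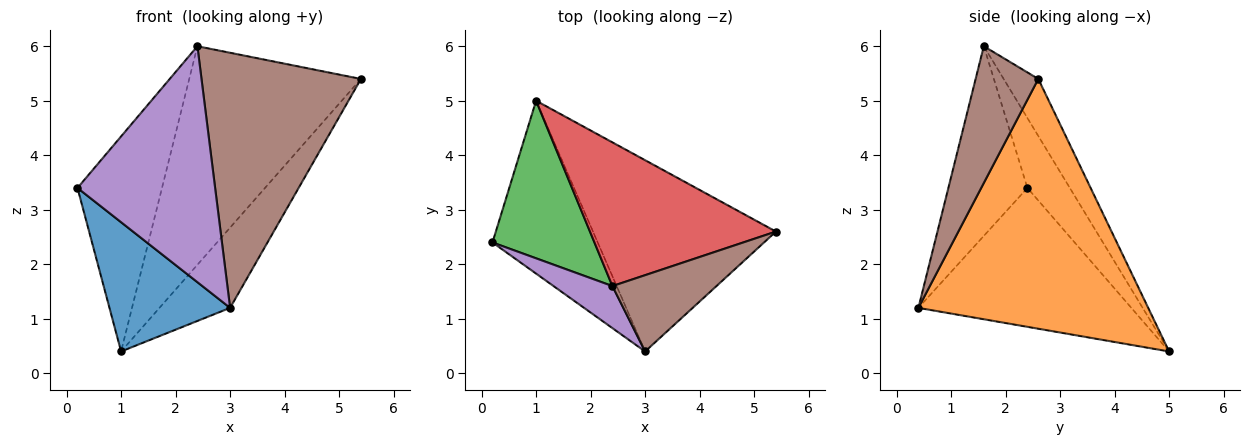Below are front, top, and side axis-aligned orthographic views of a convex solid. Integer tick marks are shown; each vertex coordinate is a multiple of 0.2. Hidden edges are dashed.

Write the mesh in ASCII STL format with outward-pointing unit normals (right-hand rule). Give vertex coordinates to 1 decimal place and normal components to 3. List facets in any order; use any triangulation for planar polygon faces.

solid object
 facet normal -0.726 -0.412 -0.550
  outer loop
   vertex 3.0 0.4 1.2
   vertex 0.2 2.4 3.4
   vertex 1.0 5.0 0.4
  endloop
 endfacet
 facet normal 0.783 0.241 -0.574
  outer loop
   vertex 3.0 0.4 1.2
   vertex 1.0 5.0 0.4
   vertex 5.4 2.6 5.4
  endloop
 endfacet
 facet normal -0.376 0.748 0.548
  outer loop
   vertex 2.4 1.6 6.0
   vertex 1.0 5.0 0.4
   vertex 0.2 2.4 3.4
  endloop
 endfacet
 facet normal -0.166 0.824 0.542
  outer loop
   vertex 2.4 1.6 6.0
   vertex 5.4 2.6 5.4
   vertex 1.0 5.0 0.4
  endloop
 endfacet
 facet normal -0.492 -0.857 0.153
  outer loop
   vertex 2.4 1.6 6.0
   vertex 0.2 2.4 3.4
   vertex 3.0 0.4 1.2
  endloop
 endfacet
 facet normal 0.352 -0.897 0.268
  outer loop
   vertex 2.4 1.6 6.0
   vertex 3.0 0.4 1.2
   vertex 5.4 2.6 5.4
  endloop
 endfacet
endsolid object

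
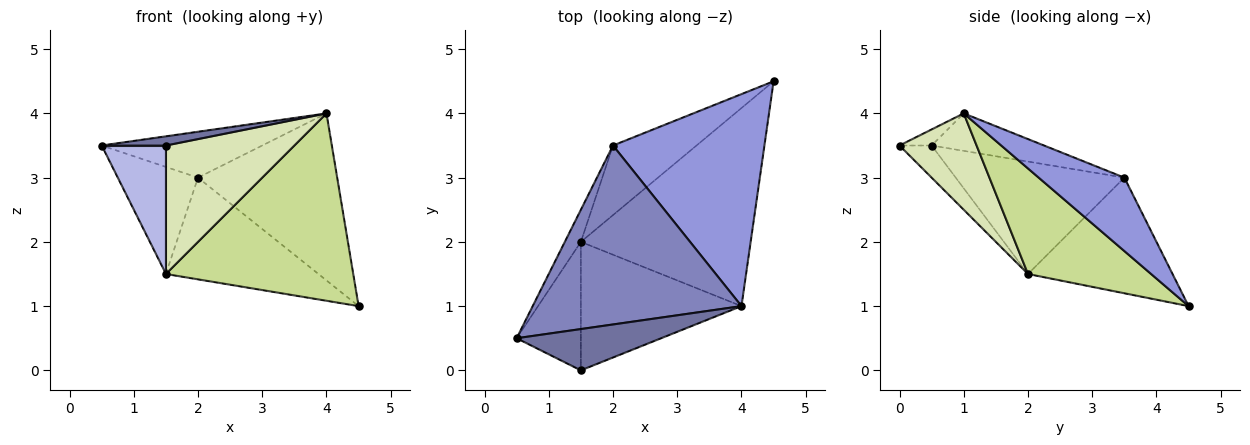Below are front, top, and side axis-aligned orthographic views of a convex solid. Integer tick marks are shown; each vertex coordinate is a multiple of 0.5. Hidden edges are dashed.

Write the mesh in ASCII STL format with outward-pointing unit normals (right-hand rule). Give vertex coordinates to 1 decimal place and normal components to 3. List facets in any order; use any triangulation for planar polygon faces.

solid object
 facet normal -0.108 -0.216 0.970
  outer loop
   vertex 1.5 0.0 3.5
   vertex 4.0 1.0 4.0
   vertex 0.5 0.5 3.5
  endloop
 endfacet
 facet normal -0.171 0.245 0.954
  outer loop
   vertex 2.0 3.5 3.0
   vertex 0.5 0.5 3.5
   vertex 4.0 1.0 4.0
  endloop
 endfacet
 facet normal 0.356 0.578 0.734
  outer loop
   vertex 2.0 3.5 3.0
   vertex 4.0 1.0 4.0
   vertex 4.5 4.5 1.0
  endloop
 endfacet
 facet normal -0.333 -0.667 -0.667
  outer loop
   vertex 1.5 2.0 1.5
   vertex 1.5 0.0 3.5
   vertex 0.5 0.5 3.5
  endloop
 endfacet
 facet normal -0.895 0.426 -0.128
  outer loop
   vertex 1.5 2.0 1.5
   vertex 0.5 0.5 3.5
   vertex 2.0 3.5 3.0
  endloop
 endfacet
 facet normal -0.616 0.650 -0.445
  outer loop
   vertex 1.5 2.0 1.5
   vertex 2.0 3.5 3.0
   vertex 4.5 4.5 1.0
  endloop
 endfacet
 facet normal 0.412 -0.626 -0.662
  outer loop
   vertex 1.5 2.0 1.5
   vertex 4.5 4.5 1.0
   vertex 4.0 1.0 4.0
  endloop
 endfacet
 facet normal 0.391 -0.651 -0.651
  outer loop
   vertex 1.5 2.0 1.5
   vertex 4.0 1.0 4.0
   vertex 1.5 0.0 3.5
  endloop
 endfacet
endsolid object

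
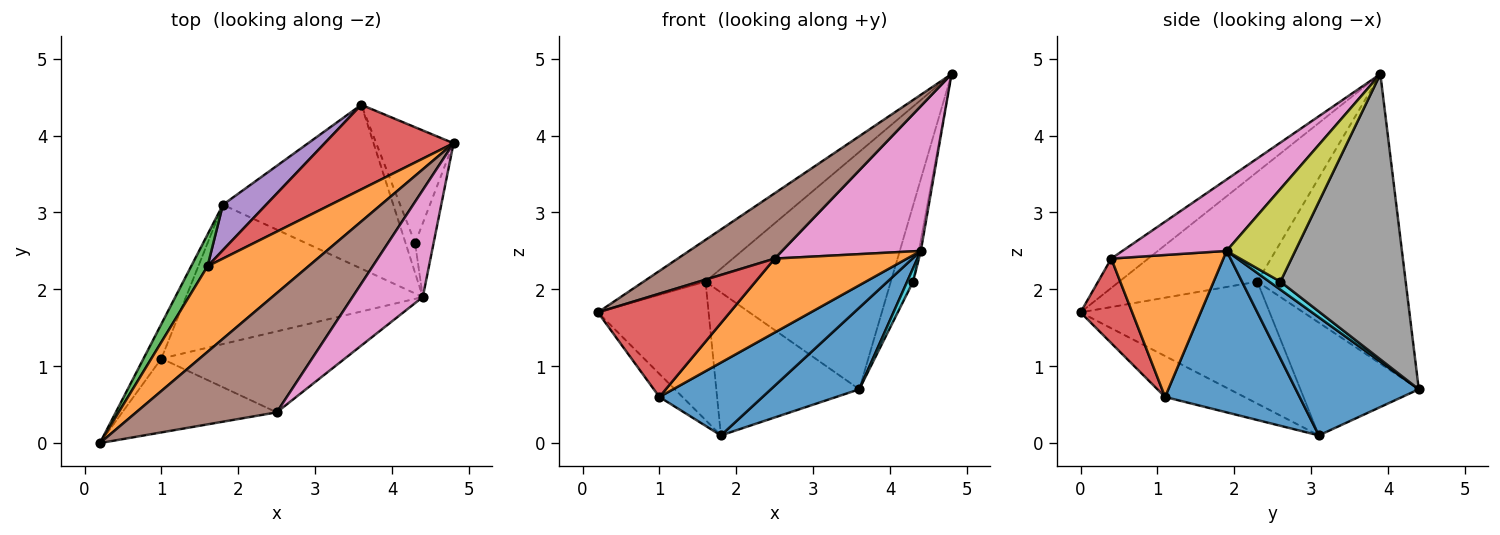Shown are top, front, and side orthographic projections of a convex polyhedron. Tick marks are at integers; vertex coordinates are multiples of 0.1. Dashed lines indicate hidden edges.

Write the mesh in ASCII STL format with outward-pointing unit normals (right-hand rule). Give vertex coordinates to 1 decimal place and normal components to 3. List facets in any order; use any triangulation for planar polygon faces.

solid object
 facet normal 0.527 -0.379 -0.761
  outer loop
   vertex 4.4 1.9 2.5
   vertex 1.8 3.1 0.1
   vertex 3.6 4.4 0.7
  endloop
 endfacet
 facet normal -0.699 0.314 0.643
  outer loop
   vertex 1.6 2.3 2.1
   vertex 0.2 0.0 1.7
   vertex 4.8 3.9 4.8
  endloop
 endfacet
 facet normal -0.857 0.502 0.115
  outer loop
   vertex 1.6 2.3 2.1
   vertex 1.8 3.1 0.1
   vertex 0.2 0.0 1.7
  endloop
 endfacet
 facet normal -0.602 0.752 0.268
  outer loop
   vertex 1.6 2.3 2.1
   vertex 4.8 3.9 4.8
   vertex 3.6 4.4 0.7
  endloop
 endfacet
 facet normal -0.620 0.748 0.237
  outer loop
   vertex 1.6 2.3 2.1
   vertex 3.6 4.4 0.7
   vertex 1.8 3.1 0.1
  endloop
 endfacet
 facet normal -0.180 -0.473 0.862
  outer loop
   vertex 2.5 0.4 2.4
   vertex 4.8 3.9 4.8
   vertex 0.2 0.0 1.7
  endloop
 endfacet
 facet normal 0.517 -0.689 0.509
  outer loop
   vertex 2.5 0.4 2.4
   vertex 4.4 1.9 2.5
   vertex 4.8 3.9 4.8
  endloop
 endfacet
 facet normal 0.951 0.169 -0.258
  outer loop
   vertex 4.3 2.6 2.1
   vertex 3.6 4.4 0.7
   vertex 4.8 3.9 4.8
  endloop
 endfacet
 facet normal 0.980 0.028 -0.195
  outer loop
   vertex 4.3 2.6 2.1
   vertex 4.8 3.9 4.8
   vertex 4.4 1.9 2.5
  endloop
 endfacet
 facet normal 0.607 -0.327 -0.724
  outer loop
   vertex 4.3 2.6 2.1
   vertex 4.4 1.9 2.5
   vertex 3.6 4.4 0.7
  endloop
 endfacet
 facet normal 0.517 -0.396 -0.759
  outer loop
   vertex 1.0 1.1 0.6
   vertex 1.8 3.1 0.1
   vertex 4.4 1.9 2.5
  endloop
 endfacet
 facet normal 0.496 -0.586 -0.641
  outer loop
   vertex 1.0 1.1 0.6
   vertex 4.4 1.9 2.5
   vertex 2.5 0.4 2.4
  endloop
 endfacet
 facet normal -0.886 0.258 -0.386
  outer loop
   vertex 1.0 1.1 0.6
   vertex 0.2 0.0 1.7
   vertex 1.8 3.1 0.1
  endloop
 endfacet
 facet normal 0.303 -0.775 -0.554
  outer loop
   vertex 1.0 1.1 0.6
   vertex 2.5 0.4 2.4
   vertex 0.2 0.0 1.7
  endloop
 endfacet
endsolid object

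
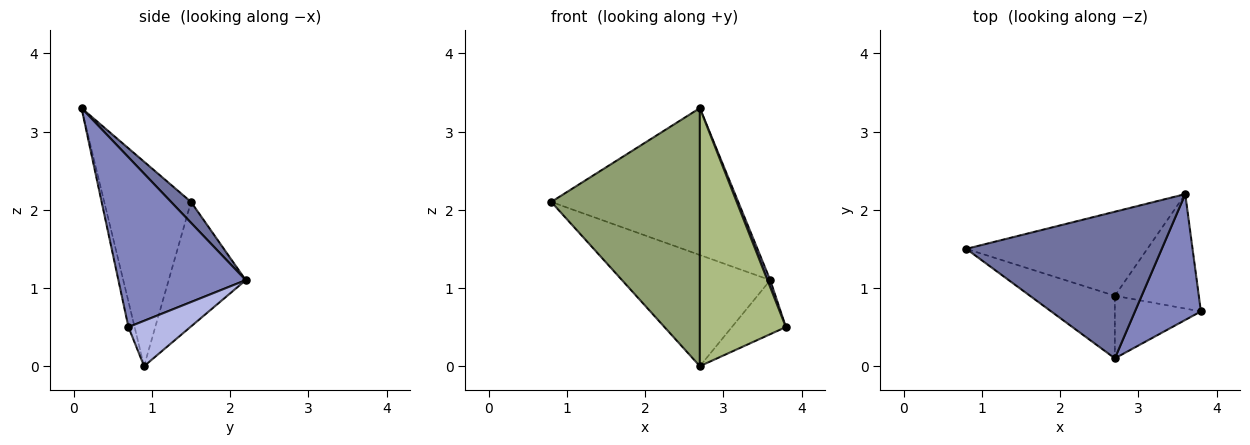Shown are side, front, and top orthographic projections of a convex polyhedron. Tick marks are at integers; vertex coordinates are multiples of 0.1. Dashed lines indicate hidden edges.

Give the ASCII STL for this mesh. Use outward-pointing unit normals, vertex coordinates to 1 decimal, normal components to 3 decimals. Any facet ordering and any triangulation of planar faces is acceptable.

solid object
 facet normal 0.075 0.706 0.704
  outer loop
   vertex 2.7 0.1 3.3
   vertex 3.6 2.2 1.1
   vertex 0.8 1.5 2.1
  endloop
 endfacet
 facet normal 0.932 -0.020 0.362
  outer loop
   vertex 2.7 0.1 3.3
   vertex 3.8 0.7 0.5
   vertex 3.6 2.2 1.1
  endloop
 endfacet
 facet normal -0.383 0.737 -0.557
  outer loop
   vertex 2.7 0.9 0.0
   vertex 0.8 1.5 2.1
   vertex 3.6 2.2 1.1
  endloop
 endfacet
 facet normal 0.439 0.384 -0.812
  outer loop
   vertex 2.7 0.9 0.0
   vertex 3.6 2.2 1.1
   vertex 3.8 0.7 0.5
  endloop
 endfacet
 facet normal -0.493 -0.845 -0.205
  outer loop
   vertex 2.7 0.9 0.0
   vertex 2.7 0.1 3.3
   vertex 0.8 1.5 2.1
  endloop
 endfacet
 facet normal -0.069 -0.970 -0.235
  outer loop
   vertex 2.7 0.9 0.0
   vertex 3.8 0.7 0.5
   vertex 2.7 0.1 3.3
  endloop
 endfacet
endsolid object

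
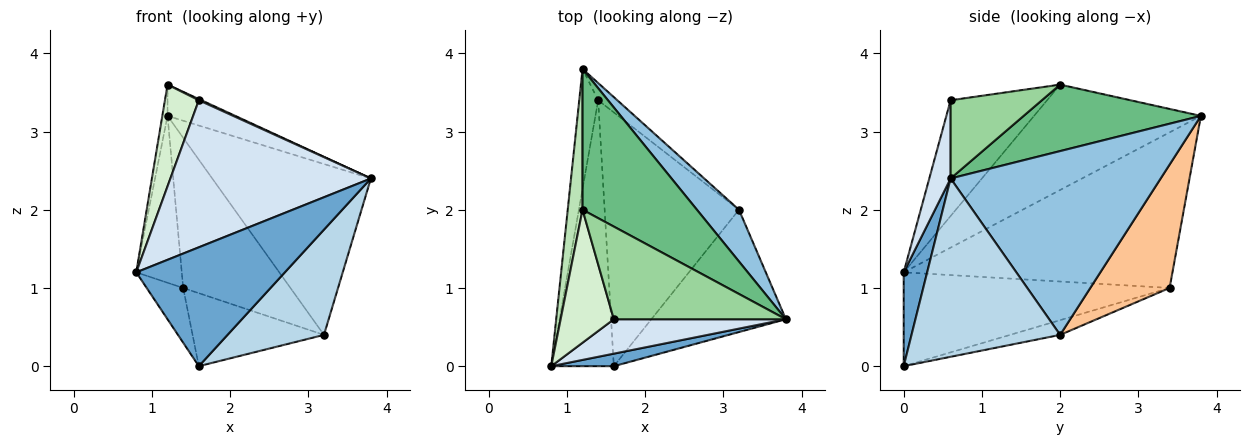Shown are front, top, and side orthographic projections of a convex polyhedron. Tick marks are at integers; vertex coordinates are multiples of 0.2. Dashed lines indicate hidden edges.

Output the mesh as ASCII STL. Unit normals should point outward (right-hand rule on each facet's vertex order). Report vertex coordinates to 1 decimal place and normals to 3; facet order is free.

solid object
 facet normal 0.155 -0.982 0.103
  outer loop
   vertex 1.6 0.0 0.0
   vertex 3.8 0.6 2.4
   vertex 0.8 0.0 1.2
  endloop
 endfacet
 facet normal 0.785 0.593 0.180
  outer loop
   vertex 3.2 2.0 0.4
   vertex 1.2 3.8 3.2
   vertex 3.8 0.6 2.4
  endloop
 endfacet
 facet normal 0.709 -0.460 -0.535
  outer loop
   vertex 3.2 2.0 0.4
   vertex 3.8 0.6 2.4
   vertex 1.6 0.0 0.0
  endloop
 endfacet
 facet normal 0.103 -0.969 0.227
  outer loop
   vertex 1.6 0.6 3.4
   vertex 0.8 0.0 1.2
   vertex 3.8 0.6 2.4
  endloop
 endfacet
 facet normal -0.979 0.166 -0.119
  outer loop
   vertex 1.4 3.4 1.0
   vertex 0.8 0.0 1.2
   vertex 1.2 3.8 3.2
  endloop
 endfacet
 facet normal -0.827 0.113 -0.551
  outer loop
   vertex 1.4 3.4 1.0
   vertex 1.6 0.0 0.0
   vertex 0.8 0.0 1.2
  endloop
 endfacet
 facet normal 0.592 0.801 -0.092
  outer loop
   vertex 1.4 3.4 1.0
   vertex 1.2 3.8 3.2
   vertex 3.2 2.0 0.4
  endloop
 endfacet
 facet normal -0.105 0.275 -0.956
  outer loop
   vertex 1.4 3.4 1.0
   vertex 3.2 2.0 0.4
   vertex 1.6 0.0 0.0
  endloop
 endfacet
 facet normal 0.493 0.189 0.849
  outer loop
   vertex 1.2 2.0 3.6
   vertex 3.8 0.6 2.4
   vertex 1.2 3.8 3.2
  endloop
 endfacet
 facet normal 0.414 -0.012 0.910
  outer loop
   vertex 1.2 2.0 3.6
   vertex 1.6 0.6 3.4
   vertex 3.8 0.6 2.4
  endloop
 endfacet
 facet normal -0.990 0.031 0.139
  outer loop
   vertex 1.2 2.0 3.6
   vertex 1.2 3.8 3.2
   vertex 0.8 0.0 1.2
  endloop
 endfacet
 facet normal -0.866 -0.304 0.398
  outer loop
   vertex 1.2 2.0 3.6
   vertex 0.8 0.0 1.2
   vertex 1.6 0.6 3.4
  endloop
 endfacet
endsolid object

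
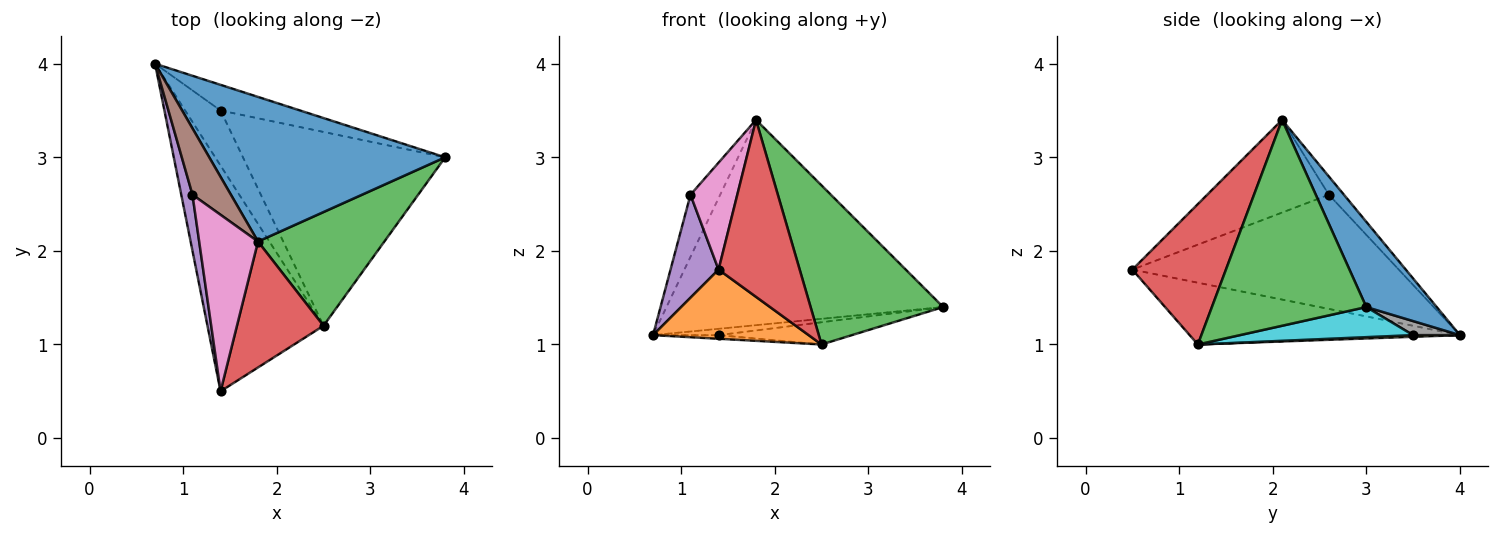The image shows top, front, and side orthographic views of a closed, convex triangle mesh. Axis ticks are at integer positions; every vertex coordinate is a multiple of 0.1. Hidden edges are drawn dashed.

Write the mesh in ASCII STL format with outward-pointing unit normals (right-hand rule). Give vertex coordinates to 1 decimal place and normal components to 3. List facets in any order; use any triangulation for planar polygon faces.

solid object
 facet normal 0.204 0.800 0.564
  outer loop
   vertex 1.8 2.1 3.4
   vertex 3.8 3.0 1.4
   vertex 0.7 4.0 1.1
  endloop
 endfacet
 facet normal -0.454 -0.261 -0.852
  outer loop
   vertex 2.5 1.2 1.0
   vertex 1.4 0.5 1.8
   vertex 0.7 4.0 1.1
  endloop
 endfacet
 facet normal 0.688 -0.591 0.422
  outer loop
   vertex 2.5 1.2 1.0
   vertex 3.8 3.0 1.4
   vertex 1.8 2.1 3.4
  endloop
 endfacet
 facet normal 0.685 -0.594 0.422
  outer loop
   vertex 2.5 1.2 1.0
   vertex 1.8 2.1 3.4
   vertex 1.4 0.5 1.8
  endloop
 endfacet
 facet normal -0.980 -0.177 0.096
  outer loop
   vertex 1.1 2.6 2.6
   vertex 0.7 4.0 1.1
   vertex 1.4 0.5 1.8
  endloop
 endfacet
 facet normal -0.327 0.646 0.690
  outer loop
   vertex 1.1 2.6 2.6
   vertex 1.8 2.1 3.4
   vertex 0.7 4.0 1.1
  endloop
 endfacet
 facet normal -0.803 -0.309 0.510
  outer loop
   vertex 1.1 2.6 2.6
   vertex 1.4 0.5 1.8
   vertex 1.8 2.1 3.4
  endloop
 endfacet
 facet normal 0.169 0.236 -0.957
  outer loop
   vertex 1.4 3.5 1.1
   vertex 0.7 4.0 1.1
   vertex 3.8 3.0 1.4
  endloop
 endfacet
 facet normal 0.047 0.066 -0.997
  outer loop
   vertex 1.4 3.5 1.1
   vertex 2.5 1.2 1.0
   vertex 0.7 4.0 1.1
  endloop
 endfacet
 facet normal 0.146 0.113 -0.983
  outer loop
   vertex 1.4 3.5 1.1
   vertex 3.8 3.0 1.4
   vertex 2.5 1.2 1.0
  endloop
 endfacet
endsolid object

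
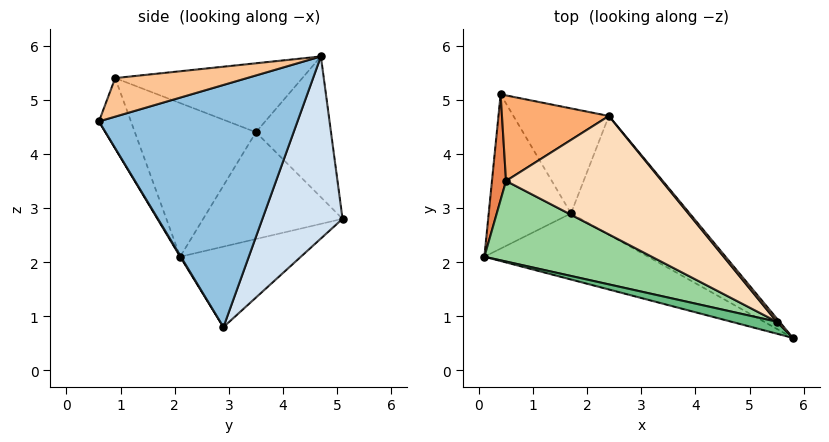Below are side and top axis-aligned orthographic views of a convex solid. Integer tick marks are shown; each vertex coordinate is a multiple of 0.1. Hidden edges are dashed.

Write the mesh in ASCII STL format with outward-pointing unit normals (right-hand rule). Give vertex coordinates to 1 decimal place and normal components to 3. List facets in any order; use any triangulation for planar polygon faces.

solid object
 facet normal 0.004 -0.854 -0.521
  outer loop
   vertex 1.7 2.9 0.8
   vertex 5.8 0.6 4.6
   vertex 0.1 2.1 2.1
  endloop
 endfacet
 facet normal 0.676 0.658 -0.332
  outer loop
   vertex 1.7 2.9 0.8
   vertex 2.4 4.7 5.8
   vertex 5.8 0.6 4.6
  endloop
 endfacet
 facet normal -0.680 0.230 -0.696
  outer loop
   vertex 0.4 5.1 2.8
   vertex 1.7 2.9 0.8
   vertex 0.1 2.1 2.1
  endloop
 endfacet
 facet normal 0.644 0.687 -0.337
  outer loop
   vertex 0.4 5.1 2.8
   vertex 2.4 4.7 5.8
   vertex 1.7 2.9 0.8
  endloop
 endfacet
 facet normal -0.989 0.069 0.130
  outer loop
   vertex 0.5 3.5 4.4
   vertex 0.4 5.1 2.8
   vertex 0.1 2.1 2.1
  endloop
 endfacet
 facet normal -0.696 0.485 0.529
  outer loop
   vertex 0.5 3.5 4.4
   vertex 2.4 4.7 5.8
   vertex 0.4 5.1 2.8
  endloop
 endfacet
 facet normal 0.777 0.628 0.056
  outer loop
   vertex 5.5 0.9 5.4
   vertex 5.8 0.6 4.6
   vertex 2.4 4.7 5.8
  endloop
 endfacet
 facet normal -0.372 -0.392 0.841
  outer loop
   vertex 5.5 0.9 5.4
   vertex 2.4 4.7 5.8
   vertex 0.5 3.5 4.4
  endloop
 endfacet
 facet normal -0.336 -0.916 0.217
  outer loop
   vertex 5.5 0.9 5.4
   vertex 0.1 2.1 2.1
   vertex 5.8 0.6 4.6
  endloop
 endfacet
 facet normal -0.474 -0.713 0.516
  outer loop
   vertex 5.5 0.9 5.4
   vertex 0.5 3.5 4.4
   vertex 0.1 2.1 2.1
  endloop
 endfacet
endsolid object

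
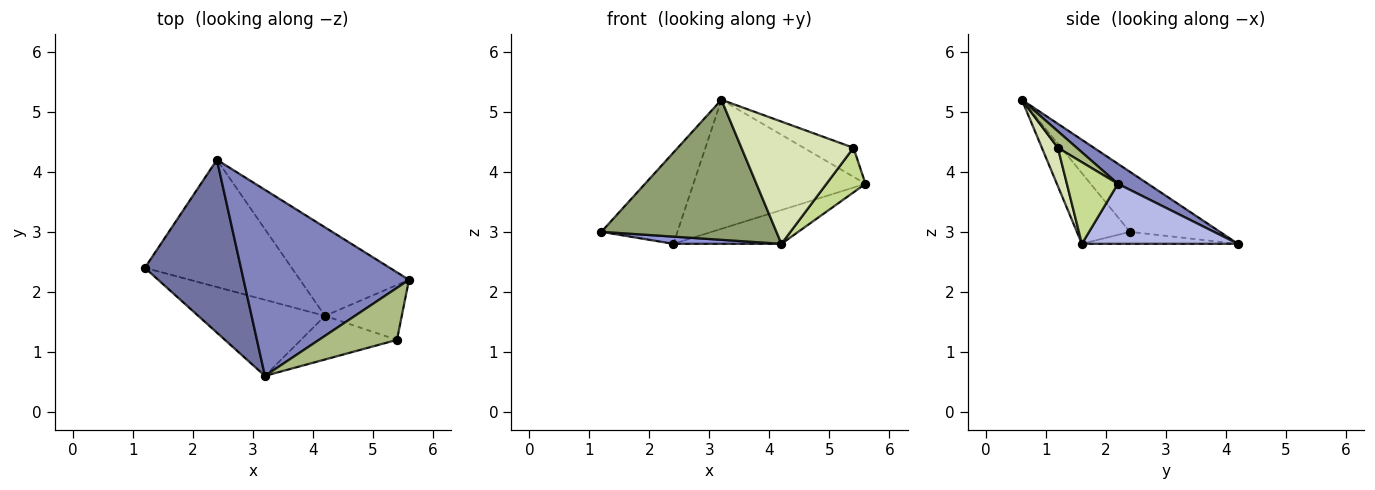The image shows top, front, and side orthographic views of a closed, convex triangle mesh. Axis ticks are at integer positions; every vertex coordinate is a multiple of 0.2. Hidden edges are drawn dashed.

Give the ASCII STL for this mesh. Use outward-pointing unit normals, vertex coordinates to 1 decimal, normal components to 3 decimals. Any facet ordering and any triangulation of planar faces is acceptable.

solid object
 facet normal -0.484 0.409 0.774
  outer loop
   vertex 3.2 0.6 5.2
   vertex 2.4 4.2 2.8
   vertex 1.2 2.4 3.0
  endloop
 endfacet
 facet normal 0.099 0.567 0.818
  outer loop
   vertex 3.2 0.6 5.2
   vertex 5.6 2.2 3.8
   vertex 2.4 4.2 2.8
  endloop
 endfacet
 facet normal -0.081 -0.056 -0.995
  outer loop
   vertex 4.2 1.6 2.8
   vertex 1.2 2.4 3.0
   vertex 2.4 4.2 2.8
  endloop
 endfacet
 facet normal 0.458 0.317 -0.831
  outer loop
   vertex 4.2 1.6 2.8
   vertex 2.4 4.2 2.8
   vertex 5.6 2.2 3.8
  endloop
 endfacet
 facet normal -0.257 -0.849 -0.461
  outer loop
   vertex 4.2 1.6 2.8
   vertex 3.2 0.6 5.2
   vertex 1.2 2.4 3.0
  endloop
 endfacet
 facet normal 0.182 0.479 0.859
  outer loop
   vertex 5.4 1.2 4.4
   vertex 5.6 2.2 3.8
   vertex 3.2 0.6 5.2
  endloop
 endfacet
 facet normal 0.636 -0.487 -0.599
  outer loop
   vertex 5.4 1.2 4.4
   vertex 4.2 1.6 2.8
   vertex 5.6 2.2 3.8
  endloop
 endfacet
 facet normal 0.133 -0.933 -0.333
  outer loop
   vertex 5.4 1.2 4.4
   vertex 3.2 0.6 5.2
   vertex 4.2 1.6 2.8
  endloop
 endfacet
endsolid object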